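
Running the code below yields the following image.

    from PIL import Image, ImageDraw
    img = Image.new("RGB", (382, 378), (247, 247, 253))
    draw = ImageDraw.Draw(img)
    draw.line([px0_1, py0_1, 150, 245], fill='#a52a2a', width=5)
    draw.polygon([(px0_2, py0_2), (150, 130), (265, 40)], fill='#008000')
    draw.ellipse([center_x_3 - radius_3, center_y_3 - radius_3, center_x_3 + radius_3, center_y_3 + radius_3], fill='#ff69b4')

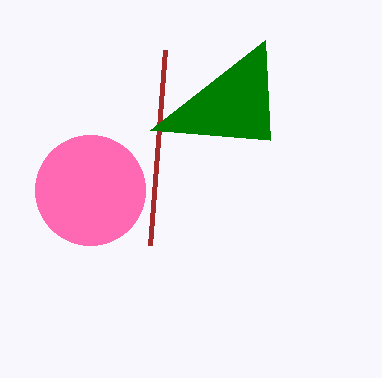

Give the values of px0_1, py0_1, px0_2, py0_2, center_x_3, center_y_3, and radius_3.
px0_1 = 165; py0_1 = 50; px0_2 = 270; py0_2 = 140; center_x_3 = 90; center_y_3 = 190; radius_3 = 55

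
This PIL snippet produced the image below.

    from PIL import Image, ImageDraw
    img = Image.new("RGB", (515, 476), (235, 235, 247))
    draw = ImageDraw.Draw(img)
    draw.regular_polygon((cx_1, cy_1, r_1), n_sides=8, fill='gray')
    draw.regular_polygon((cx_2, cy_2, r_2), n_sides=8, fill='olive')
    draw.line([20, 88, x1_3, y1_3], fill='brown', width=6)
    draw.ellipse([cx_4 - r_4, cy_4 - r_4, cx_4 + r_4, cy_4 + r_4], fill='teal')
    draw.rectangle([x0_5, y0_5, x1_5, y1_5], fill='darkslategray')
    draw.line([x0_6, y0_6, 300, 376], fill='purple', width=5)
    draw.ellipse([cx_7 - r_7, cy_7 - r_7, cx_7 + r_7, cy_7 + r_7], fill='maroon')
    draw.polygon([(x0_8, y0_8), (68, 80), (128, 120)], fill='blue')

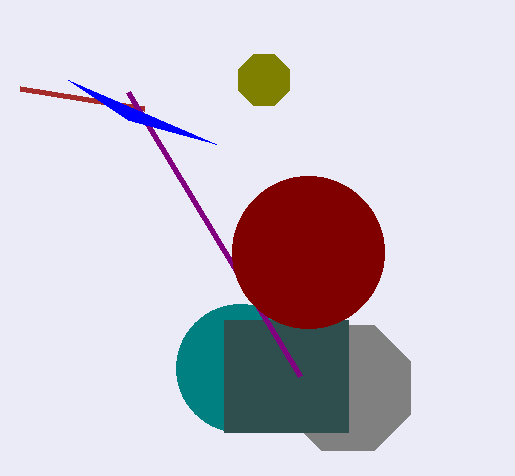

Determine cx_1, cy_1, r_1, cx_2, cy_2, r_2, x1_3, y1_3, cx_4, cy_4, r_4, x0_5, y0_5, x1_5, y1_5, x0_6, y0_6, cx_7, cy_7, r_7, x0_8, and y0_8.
cx_1 = 348
cy_1 = 388
r_1 = 68
cx_2 = 264
cy_2 = 80
r_2 = 28
x1_3 = 144
y1_3 = 108
cx_4 = 240
cy_4 = 368
r_4 = 64
x0_5 = 224
y0_5 = 320
x1_5 = 348
y1_5 = 432
x0_6 = 128
y0_6 = 92
cx_7 = 308
cy_7 = 252
r_7 = 76
x0_8 = 216
y0_8 = 144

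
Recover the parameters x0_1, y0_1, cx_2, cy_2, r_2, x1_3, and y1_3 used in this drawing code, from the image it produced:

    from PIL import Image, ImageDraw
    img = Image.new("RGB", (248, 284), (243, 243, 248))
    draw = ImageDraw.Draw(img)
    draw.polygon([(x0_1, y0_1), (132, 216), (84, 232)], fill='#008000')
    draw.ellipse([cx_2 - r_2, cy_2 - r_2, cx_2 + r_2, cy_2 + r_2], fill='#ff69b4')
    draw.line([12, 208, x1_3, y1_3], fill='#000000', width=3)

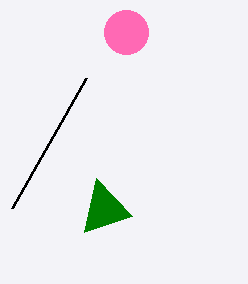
x0_1 = 96, y0_1 = 178, cx_2 = 126, cy_2 = 32, r_2 = 22, x1_3 = 86, y1_3 = 78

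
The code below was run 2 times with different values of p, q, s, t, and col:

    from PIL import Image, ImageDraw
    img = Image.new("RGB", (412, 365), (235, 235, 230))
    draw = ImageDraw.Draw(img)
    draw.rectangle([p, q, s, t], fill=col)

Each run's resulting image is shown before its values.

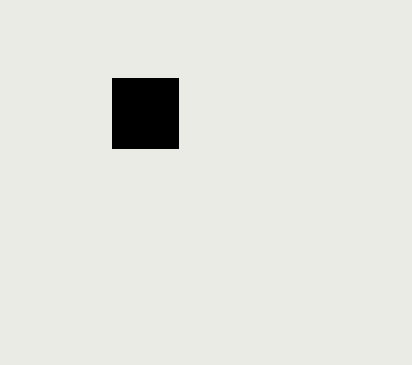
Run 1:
p = 112
q = 78
s = 178
t = 148
col = 'black'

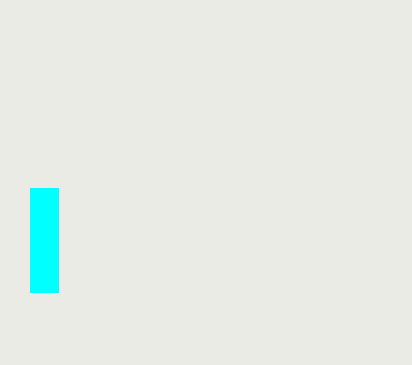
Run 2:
p = 30, q = 188, s = 58, t = 292, col = 'cyan'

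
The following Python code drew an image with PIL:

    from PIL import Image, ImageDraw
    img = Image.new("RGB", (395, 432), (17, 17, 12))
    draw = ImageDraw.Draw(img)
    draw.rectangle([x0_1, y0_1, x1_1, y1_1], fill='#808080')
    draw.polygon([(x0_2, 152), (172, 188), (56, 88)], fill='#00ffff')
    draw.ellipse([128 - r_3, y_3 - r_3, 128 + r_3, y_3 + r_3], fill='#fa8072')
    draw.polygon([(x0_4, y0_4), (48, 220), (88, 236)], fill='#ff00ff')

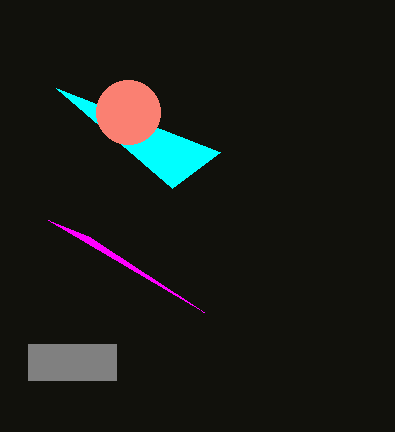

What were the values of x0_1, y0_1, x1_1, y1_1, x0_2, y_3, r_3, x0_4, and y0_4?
x0_1 = 28; y0_1 = 344; x1_1 = 116; y1_1 = 380; x0_2 = 220; y_3 = 112; r_3 = 32; x0_4 = 204; y0_4 = 312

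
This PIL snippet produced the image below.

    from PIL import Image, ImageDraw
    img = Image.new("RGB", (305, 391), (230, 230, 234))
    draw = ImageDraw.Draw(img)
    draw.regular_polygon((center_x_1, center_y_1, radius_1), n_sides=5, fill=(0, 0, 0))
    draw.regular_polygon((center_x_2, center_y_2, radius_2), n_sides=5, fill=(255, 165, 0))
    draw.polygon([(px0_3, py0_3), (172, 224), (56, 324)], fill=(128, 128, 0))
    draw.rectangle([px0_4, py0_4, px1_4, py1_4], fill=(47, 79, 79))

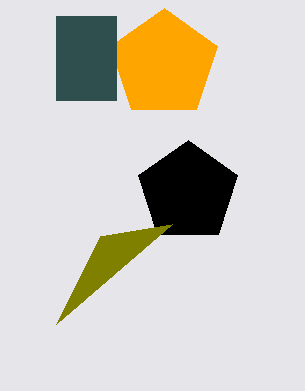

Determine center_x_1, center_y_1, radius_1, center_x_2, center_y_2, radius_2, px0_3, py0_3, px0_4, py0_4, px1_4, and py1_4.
center_x_1 = 188, center_y_1 = 192, radius_1 = 52, center_x_2 = 164, center_y_2 = 64, radius_2 = 56, px0_3 = 100, py0_3 = 236, px0_4 = 56, py0_4 = 16, px1_4 = 116, py1_4 = 100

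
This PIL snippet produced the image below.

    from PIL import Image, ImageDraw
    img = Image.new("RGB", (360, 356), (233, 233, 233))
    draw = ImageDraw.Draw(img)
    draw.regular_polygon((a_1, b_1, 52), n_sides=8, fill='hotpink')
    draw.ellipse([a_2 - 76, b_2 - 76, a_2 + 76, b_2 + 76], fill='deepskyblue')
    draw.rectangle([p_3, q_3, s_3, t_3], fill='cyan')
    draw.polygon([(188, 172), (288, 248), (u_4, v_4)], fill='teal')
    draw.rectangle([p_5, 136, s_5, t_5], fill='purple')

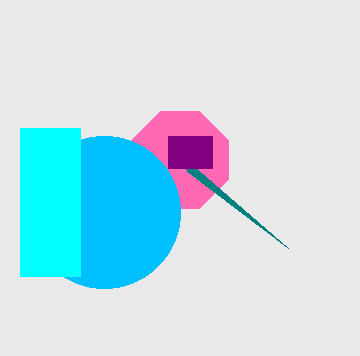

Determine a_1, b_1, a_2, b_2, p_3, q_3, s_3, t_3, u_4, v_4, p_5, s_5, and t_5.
a_1 = 180; b_1 = 160; a_2 = 104; b_2 = 212; p_3 = 20; q_3 = 128; s_3 = 80; t_3 = 276; u_4 = 168; v_4 = 144; p_5 = 168; s_5 = 212; t_5 = 168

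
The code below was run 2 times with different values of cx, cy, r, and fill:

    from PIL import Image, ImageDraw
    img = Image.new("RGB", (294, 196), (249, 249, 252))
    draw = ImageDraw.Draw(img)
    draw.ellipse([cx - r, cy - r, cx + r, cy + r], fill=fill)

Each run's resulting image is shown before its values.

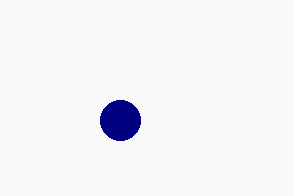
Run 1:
cx = 120, cy = 120, r = 20, fill = 'navy'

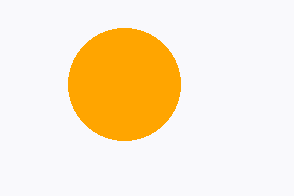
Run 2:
cx = 124, cy = 84, r = 56, fill = 'orange'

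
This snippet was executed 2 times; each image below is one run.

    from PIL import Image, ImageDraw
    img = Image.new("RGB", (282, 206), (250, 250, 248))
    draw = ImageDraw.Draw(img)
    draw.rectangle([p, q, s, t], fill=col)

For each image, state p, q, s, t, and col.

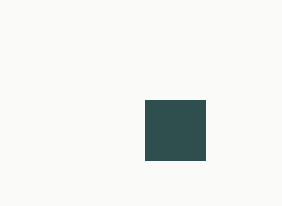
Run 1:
p = 145
q = 100
s = 205
t = 160
col = 'darkslategray'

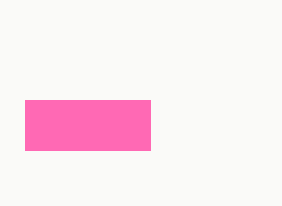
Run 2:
p = 25
q = 100
s = 150
t = 150
col = 'hotpink'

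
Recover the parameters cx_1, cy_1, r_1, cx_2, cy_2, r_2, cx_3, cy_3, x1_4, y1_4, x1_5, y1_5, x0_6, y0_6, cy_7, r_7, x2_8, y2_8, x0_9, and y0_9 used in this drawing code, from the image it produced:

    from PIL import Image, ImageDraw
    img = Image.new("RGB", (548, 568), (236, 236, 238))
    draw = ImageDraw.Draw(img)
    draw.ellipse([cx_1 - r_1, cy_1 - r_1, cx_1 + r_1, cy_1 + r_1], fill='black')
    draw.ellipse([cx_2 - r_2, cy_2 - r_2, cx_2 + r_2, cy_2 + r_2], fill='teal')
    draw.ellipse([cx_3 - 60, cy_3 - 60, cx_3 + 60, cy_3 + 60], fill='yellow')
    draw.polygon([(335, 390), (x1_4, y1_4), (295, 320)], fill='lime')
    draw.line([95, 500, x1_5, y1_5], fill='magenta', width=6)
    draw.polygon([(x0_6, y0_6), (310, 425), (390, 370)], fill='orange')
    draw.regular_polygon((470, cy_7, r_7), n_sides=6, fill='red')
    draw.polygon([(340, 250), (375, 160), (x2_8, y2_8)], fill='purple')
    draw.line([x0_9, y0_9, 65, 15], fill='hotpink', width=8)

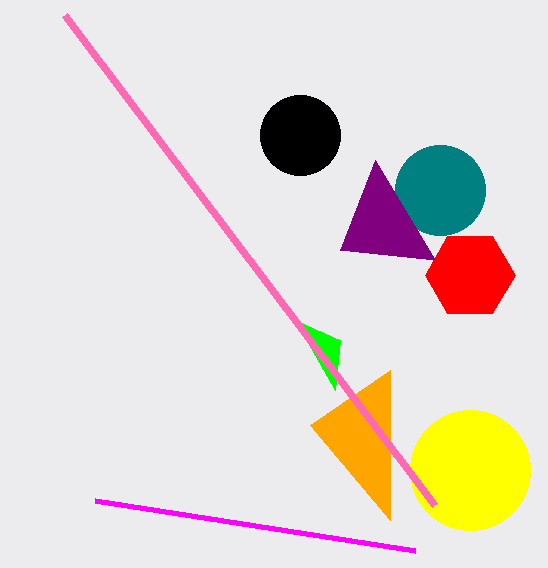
cx_1 = 300, cy_1 = 135, r_1 = 40, cx_2 = 440, cy_2 = 190, r_2 = 45, cx_3 = 470, cy_3 = 470, x1_4 = 340, y1_4 = 340, x1_5 = 415, y1_5 = 550, x0_6 = 390, y0_6 = 520, cy_7 = 275, r_7 = 45, x2_8 = 435, y2_8 = 260, x0_9 = 435, y0_9 = 505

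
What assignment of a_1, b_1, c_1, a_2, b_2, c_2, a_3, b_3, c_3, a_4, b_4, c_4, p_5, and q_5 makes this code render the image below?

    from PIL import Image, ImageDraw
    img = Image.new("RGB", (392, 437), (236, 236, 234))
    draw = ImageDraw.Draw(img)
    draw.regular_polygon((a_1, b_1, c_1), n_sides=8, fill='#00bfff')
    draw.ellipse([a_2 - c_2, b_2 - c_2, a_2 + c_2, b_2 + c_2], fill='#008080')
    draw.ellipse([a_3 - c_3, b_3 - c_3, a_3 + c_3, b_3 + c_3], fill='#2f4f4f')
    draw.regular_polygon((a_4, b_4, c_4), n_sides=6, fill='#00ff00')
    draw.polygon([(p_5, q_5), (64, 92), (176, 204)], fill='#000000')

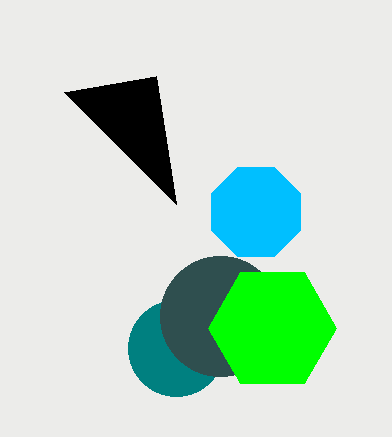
a_1 = 256
b_1 = 212
c_1 = 48
a_2 = 176
b_2 = 348
c_2 = 48
a_3 = 220
b_3 = 316
c_3 = 60
a_4 = 272
b_4 = 328
c_4 = 64
p_5 = 156
q_5 = 76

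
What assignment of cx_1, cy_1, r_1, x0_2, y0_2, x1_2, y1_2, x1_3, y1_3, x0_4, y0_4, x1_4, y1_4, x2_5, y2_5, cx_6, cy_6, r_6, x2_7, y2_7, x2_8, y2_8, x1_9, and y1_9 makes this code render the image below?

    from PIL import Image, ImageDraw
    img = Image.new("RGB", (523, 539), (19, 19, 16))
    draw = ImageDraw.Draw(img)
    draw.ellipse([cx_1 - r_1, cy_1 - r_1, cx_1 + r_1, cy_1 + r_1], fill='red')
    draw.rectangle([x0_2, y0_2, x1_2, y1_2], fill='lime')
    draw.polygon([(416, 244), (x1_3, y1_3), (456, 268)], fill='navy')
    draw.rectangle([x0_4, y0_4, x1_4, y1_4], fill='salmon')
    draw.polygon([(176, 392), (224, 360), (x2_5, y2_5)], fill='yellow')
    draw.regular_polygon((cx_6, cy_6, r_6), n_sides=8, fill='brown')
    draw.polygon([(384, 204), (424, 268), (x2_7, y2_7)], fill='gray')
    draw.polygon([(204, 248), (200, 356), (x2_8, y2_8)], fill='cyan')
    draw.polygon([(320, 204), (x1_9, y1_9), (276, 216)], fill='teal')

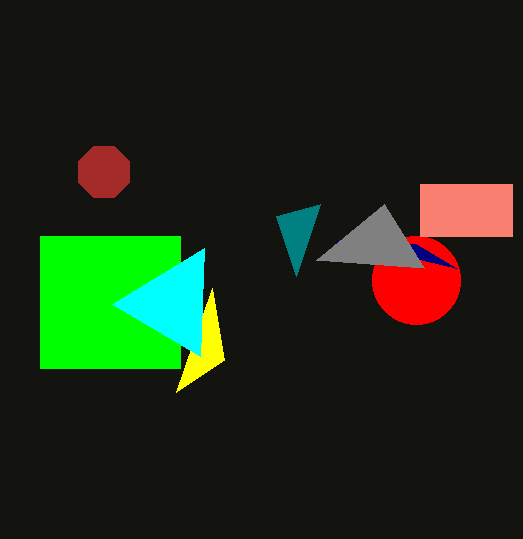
cx_1 = 416
cy_1 = 280
r_1 = 44
x0_2 = 40
y0_2 = 236
x1_2 = 180
y1_2 = 368
x1_3 = 336
y1_3 = 240
x0_4 = 420
y0_4 = 184
x1_4 = 512
y1_4 = 236
x2_5 = 212
y2_5 = 288
cx_6 = 104
cy_6 = 172
r_6 = 28
x2_7 = 316
y2_7 = 260
x2_8 = 112
y2_8 = 304
x1_9 = 296
y1_9 = 276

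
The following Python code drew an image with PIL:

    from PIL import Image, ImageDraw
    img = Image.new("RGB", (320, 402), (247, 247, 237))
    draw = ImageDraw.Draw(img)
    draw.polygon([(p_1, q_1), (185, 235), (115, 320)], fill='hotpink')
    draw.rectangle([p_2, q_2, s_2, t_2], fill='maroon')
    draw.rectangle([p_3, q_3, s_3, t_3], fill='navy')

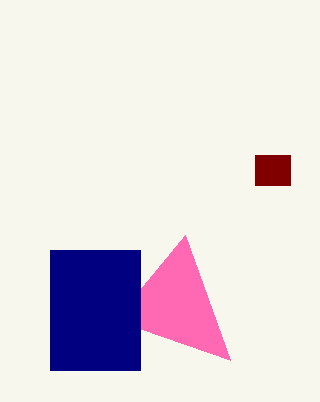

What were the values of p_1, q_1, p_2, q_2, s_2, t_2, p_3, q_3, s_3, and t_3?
p_1 = 230; q_1 = 360; p_2 = 255; q_2 = 155; s_2 = 290; t_2 = 185; p_3 = 50; q_3 = 250; s_3 = 140; t_3 = 370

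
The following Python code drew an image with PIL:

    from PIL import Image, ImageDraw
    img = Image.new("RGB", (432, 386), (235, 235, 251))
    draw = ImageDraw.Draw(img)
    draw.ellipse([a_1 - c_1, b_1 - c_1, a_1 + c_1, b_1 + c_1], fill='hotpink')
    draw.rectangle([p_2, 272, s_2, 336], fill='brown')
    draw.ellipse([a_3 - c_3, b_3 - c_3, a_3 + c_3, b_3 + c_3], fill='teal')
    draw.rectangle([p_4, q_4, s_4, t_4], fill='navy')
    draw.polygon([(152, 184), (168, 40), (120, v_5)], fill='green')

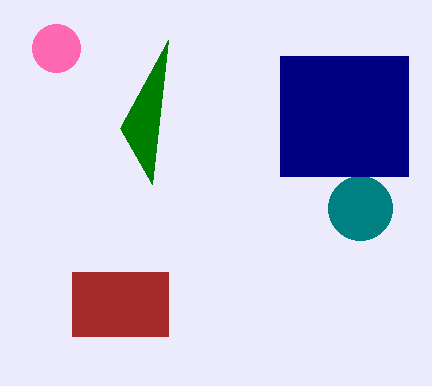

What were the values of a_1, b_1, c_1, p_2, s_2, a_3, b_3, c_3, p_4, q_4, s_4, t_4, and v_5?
a_1 = 56, b_1 = 48, c_1 = 24, p_2 = 72, s_2 = 168, a_3 = 360, b_3 = 208, c_3 = 32, p_4 = 280, q_4 = 56, s_4 = 408, t_4 = 176, v_5 = 128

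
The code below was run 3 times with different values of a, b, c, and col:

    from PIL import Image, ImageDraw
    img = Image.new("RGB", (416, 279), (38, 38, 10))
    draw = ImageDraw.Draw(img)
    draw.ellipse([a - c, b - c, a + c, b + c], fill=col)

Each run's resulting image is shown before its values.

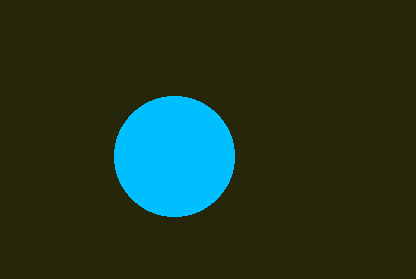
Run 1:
a = 174, b = 156, c = 60, col = 'deepskyblue'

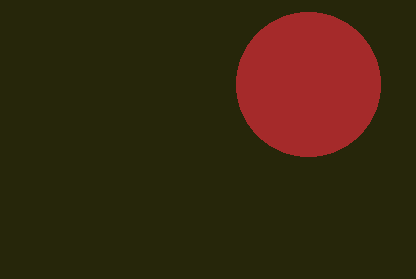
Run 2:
a = 308; b = 84; c = 72; col = 'brown'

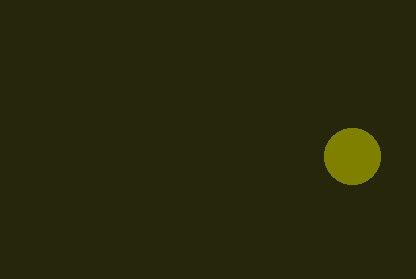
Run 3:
a = 352, b = 156, c = 28, col = 'olive'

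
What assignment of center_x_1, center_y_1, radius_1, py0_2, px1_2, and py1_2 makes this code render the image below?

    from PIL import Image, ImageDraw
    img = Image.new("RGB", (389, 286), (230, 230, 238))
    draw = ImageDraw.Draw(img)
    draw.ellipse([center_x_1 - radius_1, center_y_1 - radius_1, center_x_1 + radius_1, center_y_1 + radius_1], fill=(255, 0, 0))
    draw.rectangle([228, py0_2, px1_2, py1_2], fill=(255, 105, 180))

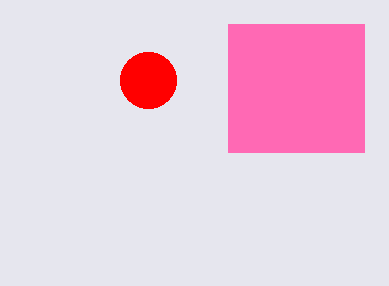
center_x_1 = 148
center_y_1 = 80
radius_1 = 28
py0_2 = 24
px1_2 = 364
py1_2 = 152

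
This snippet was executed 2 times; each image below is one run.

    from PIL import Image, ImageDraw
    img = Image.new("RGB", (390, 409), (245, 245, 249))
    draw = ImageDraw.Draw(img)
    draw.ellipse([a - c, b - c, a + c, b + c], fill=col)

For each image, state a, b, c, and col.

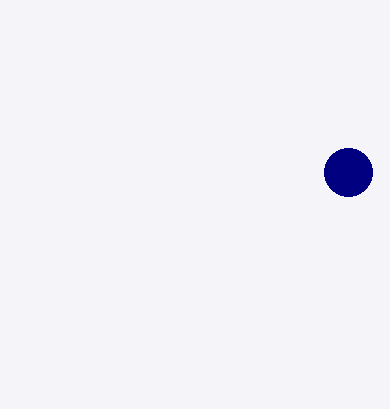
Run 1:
a = 348, b = 172, c = 24, col = 'navy'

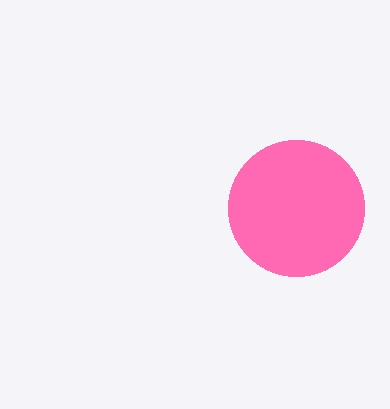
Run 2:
a = 296; b = 208; c = 68; col = 'hotpink'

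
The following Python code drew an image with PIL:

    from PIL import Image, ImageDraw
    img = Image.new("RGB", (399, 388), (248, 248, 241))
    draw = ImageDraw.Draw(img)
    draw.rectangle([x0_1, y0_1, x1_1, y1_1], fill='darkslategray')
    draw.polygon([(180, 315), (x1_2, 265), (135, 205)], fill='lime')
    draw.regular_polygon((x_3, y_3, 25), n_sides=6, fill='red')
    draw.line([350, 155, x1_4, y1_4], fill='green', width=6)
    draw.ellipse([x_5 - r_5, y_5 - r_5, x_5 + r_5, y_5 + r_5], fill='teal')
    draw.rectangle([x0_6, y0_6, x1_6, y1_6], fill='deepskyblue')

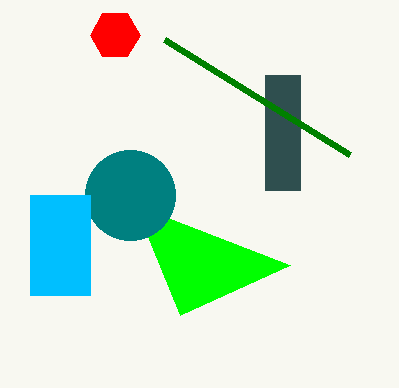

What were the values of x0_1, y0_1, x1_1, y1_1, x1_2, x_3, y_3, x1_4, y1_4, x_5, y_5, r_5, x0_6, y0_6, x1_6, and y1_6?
x0_1 = 265; y0_1 = 75; x1_1 = 300; y1_1 = 190; x1_2 = 290; x_3 = 115; y_3 = 35; x1_4 = 165; y1_4 = 40; x_5 = 130; y_5 = 195; r_5 = 45; x0_6 = 30; y0_6 = 195; x1_6 = 90; y1_6 = 295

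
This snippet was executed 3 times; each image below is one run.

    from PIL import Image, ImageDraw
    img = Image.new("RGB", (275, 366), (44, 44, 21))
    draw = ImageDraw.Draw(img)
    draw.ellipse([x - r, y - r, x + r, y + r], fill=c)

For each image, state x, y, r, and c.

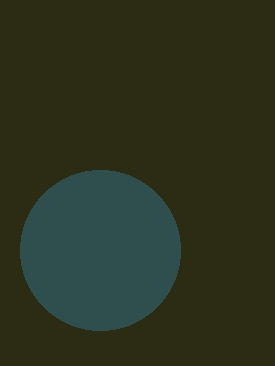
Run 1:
x = 100, y = 250, r = 80, c = 'darkslategray'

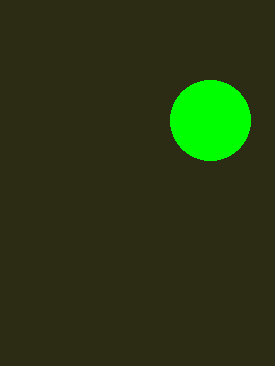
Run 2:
x = 210; y = 120; r = 40; c = 'lime'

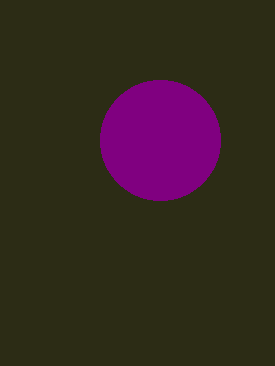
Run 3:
x = 160, y = 140, r = 60, c = 'purple'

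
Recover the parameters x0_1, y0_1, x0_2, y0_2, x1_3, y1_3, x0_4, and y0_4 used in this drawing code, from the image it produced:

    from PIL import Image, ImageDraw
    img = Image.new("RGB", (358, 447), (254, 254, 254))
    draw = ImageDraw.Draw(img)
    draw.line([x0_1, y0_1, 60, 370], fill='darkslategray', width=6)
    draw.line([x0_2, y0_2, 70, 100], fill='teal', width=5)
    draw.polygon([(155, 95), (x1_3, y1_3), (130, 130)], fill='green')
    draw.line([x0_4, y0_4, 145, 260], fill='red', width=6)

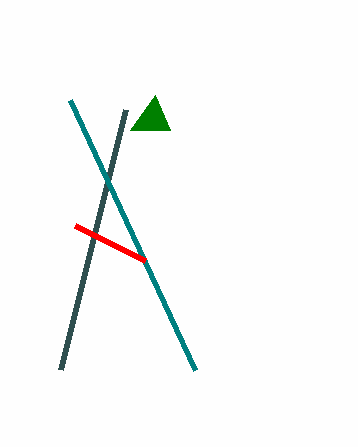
x0_1 = 125
y0_1 = 110
x0_2 = 195
y0_2 = 370
x1_3 = 170
y1_3 = 130
x0_4 = 75
y0_4 = 225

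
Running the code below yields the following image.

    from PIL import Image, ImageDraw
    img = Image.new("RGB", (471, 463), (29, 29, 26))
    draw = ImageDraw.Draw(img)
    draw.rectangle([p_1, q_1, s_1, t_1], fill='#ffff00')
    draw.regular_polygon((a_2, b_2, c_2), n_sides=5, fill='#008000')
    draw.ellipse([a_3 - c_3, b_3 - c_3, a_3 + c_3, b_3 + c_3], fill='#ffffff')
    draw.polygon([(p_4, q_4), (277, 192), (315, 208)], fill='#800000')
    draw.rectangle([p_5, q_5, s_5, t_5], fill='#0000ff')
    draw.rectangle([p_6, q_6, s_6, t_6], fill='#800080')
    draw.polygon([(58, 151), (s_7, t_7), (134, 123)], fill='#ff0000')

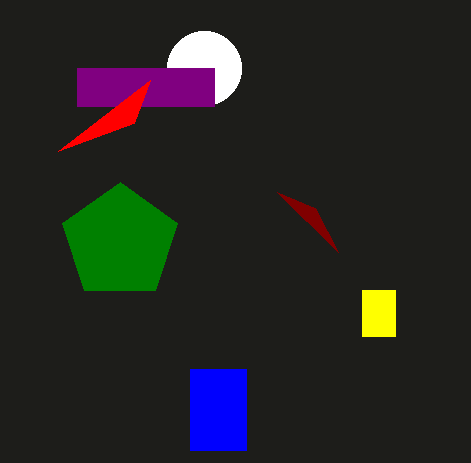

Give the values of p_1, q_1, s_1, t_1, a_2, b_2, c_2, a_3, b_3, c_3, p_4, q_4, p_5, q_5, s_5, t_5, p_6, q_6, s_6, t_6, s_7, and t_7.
p_1 = 362
q_1 = 290
s_1 = 395
t_1 = 336
a_2 = 120
b_2 = 242
c_2 = 60
a_3 = 204
b_3 = 68
c_3 = 37
p_4 = 338
q_4 = 252
p_5 = 190
q_5 = 369
s_5 = 246
t_5 = 450
p_6 = 77
q_6 = 68
s_6 = 214
t_6 = 106
s_7 = 150
t_7 = 80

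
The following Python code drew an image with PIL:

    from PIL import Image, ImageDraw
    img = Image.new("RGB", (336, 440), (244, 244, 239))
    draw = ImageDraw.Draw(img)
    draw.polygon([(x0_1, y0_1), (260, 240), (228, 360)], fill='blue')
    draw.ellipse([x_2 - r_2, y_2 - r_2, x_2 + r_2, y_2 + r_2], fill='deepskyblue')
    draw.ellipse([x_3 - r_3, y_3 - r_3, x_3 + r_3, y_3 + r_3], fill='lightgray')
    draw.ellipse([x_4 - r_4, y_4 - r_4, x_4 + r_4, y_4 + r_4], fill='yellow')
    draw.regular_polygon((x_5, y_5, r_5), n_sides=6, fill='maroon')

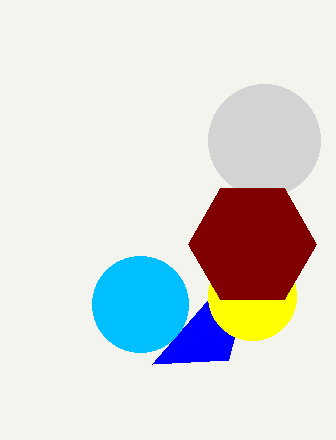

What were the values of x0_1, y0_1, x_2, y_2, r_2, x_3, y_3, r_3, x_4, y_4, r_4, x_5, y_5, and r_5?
x0_1 = 152; y0_1 = 364; x_2 = 140; y_2 = 304; r_2 = 48; x_3 = 264; y_3 = 140; r_3 = 56; x_4 = 252; y_4 = 296; r_4 = 44; x_5 = 252; y_5 = 244; r_5 = 64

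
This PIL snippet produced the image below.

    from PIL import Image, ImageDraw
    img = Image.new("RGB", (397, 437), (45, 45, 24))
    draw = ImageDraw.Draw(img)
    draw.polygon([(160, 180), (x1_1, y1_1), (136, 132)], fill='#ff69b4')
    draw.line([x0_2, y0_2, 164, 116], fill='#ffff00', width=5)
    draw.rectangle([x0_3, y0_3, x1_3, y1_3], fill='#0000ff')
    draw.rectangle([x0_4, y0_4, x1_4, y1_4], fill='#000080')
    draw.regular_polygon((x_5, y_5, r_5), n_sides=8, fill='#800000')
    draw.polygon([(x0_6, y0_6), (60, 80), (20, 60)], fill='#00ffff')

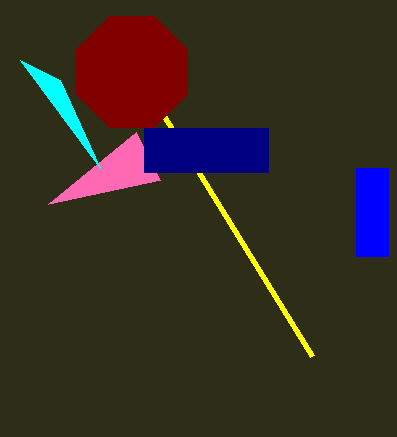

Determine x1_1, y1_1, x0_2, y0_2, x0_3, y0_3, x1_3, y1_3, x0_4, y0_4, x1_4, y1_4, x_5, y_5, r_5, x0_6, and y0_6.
x1_1 = 48, y1_1 = 204, x0_2 = 312, y0_2 = 356, x0_3 = 356, y0_3 = 168, x1_3 = 388, y1_3 = 256, x0_4 = 144, y0_4 = 128, x1_4 = 268, y1_4 = 172, x_5 = 132, y_5 = 72, r_5 = 60, x0_6 = 100, y0_6 = 168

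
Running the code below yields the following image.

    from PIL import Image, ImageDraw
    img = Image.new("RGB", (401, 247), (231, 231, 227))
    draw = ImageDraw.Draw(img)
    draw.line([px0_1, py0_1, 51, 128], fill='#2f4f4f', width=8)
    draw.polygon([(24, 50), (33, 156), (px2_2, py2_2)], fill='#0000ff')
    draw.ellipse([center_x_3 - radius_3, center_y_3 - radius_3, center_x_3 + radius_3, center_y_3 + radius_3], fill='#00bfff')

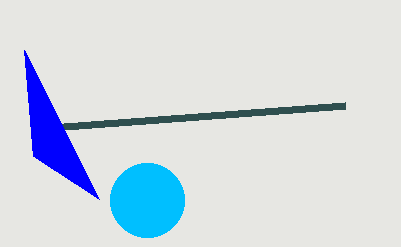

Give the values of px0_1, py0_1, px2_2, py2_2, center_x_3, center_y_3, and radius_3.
px0_1 = 345; py0_1 = 106; px2_2 = 99; py2_2 = 199; center_x_3 = 147; center_y_3 = 200; radius_3 = 37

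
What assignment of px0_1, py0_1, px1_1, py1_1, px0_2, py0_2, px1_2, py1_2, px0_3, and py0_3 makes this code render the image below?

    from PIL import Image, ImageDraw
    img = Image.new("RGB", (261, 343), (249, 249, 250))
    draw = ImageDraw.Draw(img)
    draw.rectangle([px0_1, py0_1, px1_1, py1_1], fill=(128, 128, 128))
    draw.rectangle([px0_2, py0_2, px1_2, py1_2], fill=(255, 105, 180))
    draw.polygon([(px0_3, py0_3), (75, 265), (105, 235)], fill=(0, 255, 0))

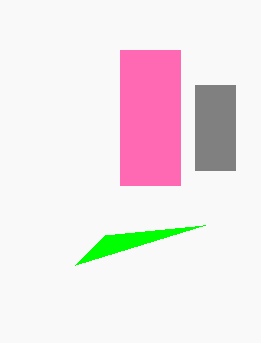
px0_1 = 195
py0_1 = 85
px1_1 = 235
py1_1 = 170
px0_2 = 120
py0_2 = 50
px1_2 = 180
py1_2 = 185
px0_3 = 205
py0_3 = 225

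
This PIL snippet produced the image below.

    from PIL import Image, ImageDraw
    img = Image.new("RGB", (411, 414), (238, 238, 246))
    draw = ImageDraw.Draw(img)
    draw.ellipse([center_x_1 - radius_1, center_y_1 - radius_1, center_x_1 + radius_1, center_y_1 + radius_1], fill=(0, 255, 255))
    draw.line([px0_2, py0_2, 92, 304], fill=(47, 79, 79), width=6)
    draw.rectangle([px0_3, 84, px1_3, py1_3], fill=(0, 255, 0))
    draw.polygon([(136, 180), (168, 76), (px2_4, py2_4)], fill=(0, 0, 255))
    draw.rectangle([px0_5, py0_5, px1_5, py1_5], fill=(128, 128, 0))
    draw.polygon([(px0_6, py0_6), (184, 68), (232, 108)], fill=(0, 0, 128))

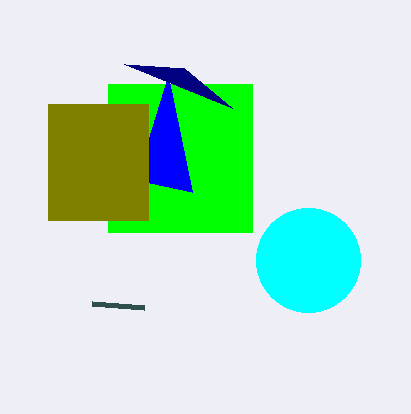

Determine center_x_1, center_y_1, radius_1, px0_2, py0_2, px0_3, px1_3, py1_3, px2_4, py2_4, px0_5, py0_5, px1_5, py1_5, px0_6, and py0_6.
center_x_1 = 308; center_y_1 = 260; radius_1 = 52; px0_2 = 144; py0_2 = 308; px0_3 = 108; px1_3 = 252; py1_3 = 232; px2_4 = 192; py2_4 = 192; px0_5 = 48; py0_5 = 104; px1_5 = 148; py1_5 = 220; px0_6 = 124; py0_6 = 64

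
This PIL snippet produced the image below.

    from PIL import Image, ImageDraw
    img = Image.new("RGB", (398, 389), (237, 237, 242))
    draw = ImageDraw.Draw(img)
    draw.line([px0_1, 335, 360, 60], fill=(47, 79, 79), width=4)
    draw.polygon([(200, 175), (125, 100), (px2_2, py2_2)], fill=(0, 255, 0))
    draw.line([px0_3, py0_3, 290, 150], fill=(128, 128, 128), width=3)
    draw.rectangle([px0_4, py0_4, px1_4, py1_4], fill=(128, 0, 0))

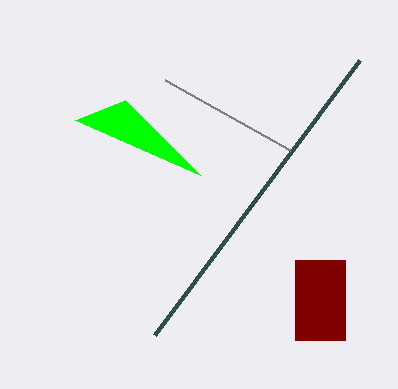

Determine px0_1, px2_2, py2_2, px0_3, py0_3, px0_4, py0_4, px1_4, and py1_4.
px0_1 = 155; px2_2 = 75; py2_2 = 120; px0_3 = 165; py0_3 = 80; px0_4 = 295; py0_4 = 260; px1_4 = 345; py1_4 = 340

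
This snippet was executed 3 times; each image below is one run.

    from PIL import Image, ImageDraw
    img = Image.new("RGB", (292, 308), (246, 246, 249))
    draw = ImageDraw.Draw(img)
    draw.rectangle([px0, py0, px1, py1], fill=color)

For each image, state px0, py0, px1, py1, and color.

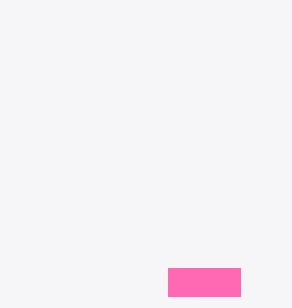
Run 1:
px0 = 168; py0 = 268; px1 = 240; py1 = 296; color = 'hotpink'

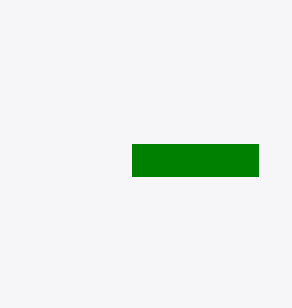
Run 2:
px0 = 132; py0 = 144; px1 = 258; py1 = 176; color = 'green'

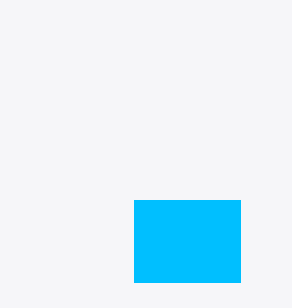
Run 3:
px0 = 134
py0 = 200
px1 = 240
py1 = 282
color = 'deepskyblue'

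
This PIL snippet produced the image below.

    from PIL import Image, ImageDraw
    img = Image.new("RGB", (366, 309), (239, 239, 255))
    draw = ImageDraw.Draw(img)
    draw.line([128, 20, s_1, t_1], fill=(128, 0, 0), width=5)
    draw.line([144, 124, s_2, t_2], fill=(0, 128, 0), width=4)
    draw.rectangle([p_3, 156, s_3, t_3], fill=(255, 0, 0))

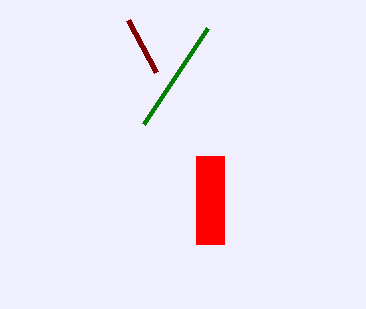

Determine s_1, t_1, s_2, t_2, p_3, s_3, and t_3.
s_1 = 156, t_1 = 72, s_2 = 208, t_2 = 28, p_3 = 196, s_3 = 224, t_3 = 244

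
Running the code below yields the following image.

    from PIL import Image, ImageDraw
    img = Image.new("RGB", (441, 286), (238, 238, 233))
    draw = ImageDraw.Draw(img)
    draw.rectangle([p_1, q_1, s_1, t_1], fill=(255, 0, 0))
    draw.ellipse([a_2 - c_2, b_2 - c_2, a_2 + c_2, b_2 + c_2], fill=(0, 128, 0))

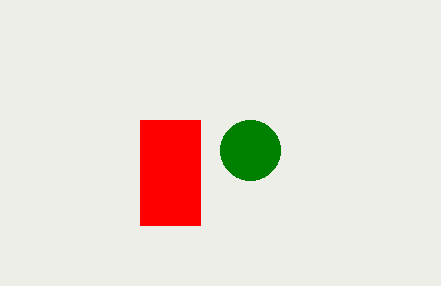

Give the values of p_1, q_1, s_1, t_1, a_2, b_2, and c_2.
p_1 = 140
q_1 = 120
s_1 = 200
t_1 = 225
a_2 = 250
b_2 = 150
c_2 = 30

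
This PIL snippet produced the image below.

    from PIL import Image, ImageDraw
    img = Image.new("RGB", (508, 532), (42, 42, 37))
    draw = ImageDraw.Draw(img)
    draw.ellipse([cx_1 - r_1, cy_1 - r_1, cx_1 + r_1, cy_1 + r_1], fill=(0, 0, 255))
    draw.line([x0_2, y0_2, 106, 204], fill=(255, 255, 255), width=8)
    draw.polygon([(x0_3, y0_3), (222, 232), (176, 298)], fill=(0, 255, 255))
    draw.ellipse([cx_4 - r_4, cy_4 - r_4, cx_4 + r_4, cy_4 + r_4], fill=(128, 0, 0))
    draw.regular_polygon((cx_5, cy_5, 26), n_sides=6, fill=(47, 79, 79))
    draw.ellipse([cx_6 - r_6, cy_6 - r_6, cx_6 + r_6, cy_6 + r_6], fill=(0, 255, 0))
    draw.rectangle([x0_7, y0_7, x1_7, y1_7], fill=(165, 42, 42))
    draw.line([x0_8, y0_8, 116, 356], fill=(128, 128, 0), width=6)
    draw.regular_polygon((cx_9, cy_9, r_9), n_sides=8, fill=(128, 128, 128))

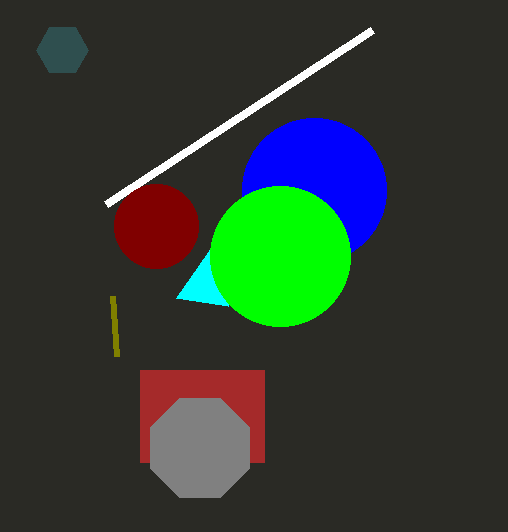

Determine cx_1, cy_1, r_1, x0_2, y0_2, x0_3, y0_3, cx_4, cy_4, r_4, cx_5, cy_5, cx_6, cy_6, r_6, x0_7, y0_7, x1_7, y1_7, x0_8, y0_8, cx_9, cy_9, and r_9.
cx_1 = 314, cy_1 = 190, r_1 = 72, x0_2 = 372, y0_2 = 30, x0_3 = 228, y0_3 = 306, cx_4 = 156, cy_4 = 226, r_4 = 42, cx_5 = 62, cy_5 = 50, cx_6 = 280, cy_6 = 256, r_6 = 70, x0_7 = 140, y0_7 = 370, x1_7 = 264, y1_7 = 462, x0_8 = 112, y0_8 = 296, cx_9 = 200, cy_9 = 448, r_9 = 54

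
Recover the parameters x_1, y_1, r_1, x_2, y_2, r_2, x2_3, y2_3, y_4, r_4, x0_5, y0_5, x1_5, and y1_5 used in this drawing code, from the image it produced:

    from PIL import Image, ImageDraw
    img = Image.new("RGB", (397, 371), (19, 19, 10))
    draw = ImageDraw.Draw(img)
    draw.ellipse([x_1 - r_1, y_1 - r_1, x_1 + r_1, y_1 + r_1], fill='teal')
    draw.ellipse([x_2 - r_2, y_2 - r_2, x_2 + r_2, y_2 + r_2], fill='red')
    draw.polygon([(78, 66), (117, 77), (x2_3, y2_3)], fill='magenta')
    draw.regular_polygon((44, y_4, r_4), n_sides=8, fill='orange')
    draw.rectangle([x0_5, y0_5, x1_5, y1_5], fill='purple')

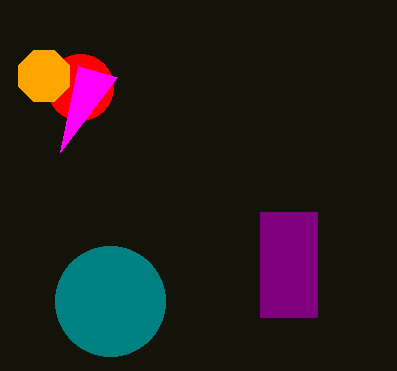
x_1 = 110; y_1 = 301; r_1 = 55; x_2 = 80; y_2 = 87; r_2 = 33; x2_3 = 60; y2_3 = 152; y_4 = 76; r_4 = 28; x0_5 = 260; y0_5 = 212; x1_5 = 317; y1_5 = 317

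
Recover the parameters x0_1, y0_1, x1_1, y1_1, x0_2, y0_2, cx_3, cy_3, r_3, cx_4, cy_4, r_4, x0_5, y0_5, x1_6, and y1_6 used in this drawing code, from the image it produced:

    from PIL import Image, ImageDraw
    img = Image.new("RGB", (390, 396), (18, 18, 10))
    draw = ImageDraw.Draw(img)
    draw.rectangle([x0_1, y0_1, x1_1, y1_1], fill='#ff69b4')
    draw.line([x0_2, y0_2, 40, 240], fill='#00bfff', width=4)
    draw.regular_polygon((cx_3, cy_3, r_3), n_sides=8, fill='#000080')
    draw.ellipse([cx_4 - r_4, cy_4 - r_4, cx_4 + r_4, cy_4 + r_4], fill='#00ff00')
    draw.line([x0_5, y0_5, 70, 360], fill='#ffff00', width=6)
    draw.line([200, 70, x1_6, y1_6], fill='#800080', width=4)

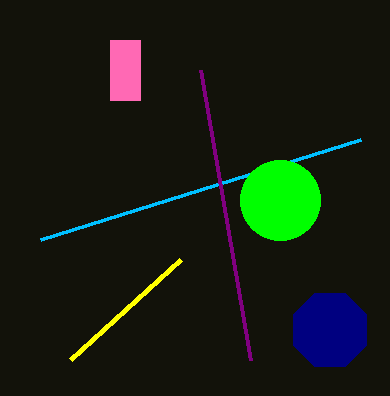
x0_1 = 110
y0_1 = 40
x1_1 = 140
y1_1 = 100
x0_2 = 360
y0_2 = 140
cx_3 = 330
cy_3 = 330
r_3 = 40
cx_4 = 280
cy_4 = 200
r_4 = 40
x0_5 = 180
y0_5 = 260
x1_6 = 250
y1_6 = 360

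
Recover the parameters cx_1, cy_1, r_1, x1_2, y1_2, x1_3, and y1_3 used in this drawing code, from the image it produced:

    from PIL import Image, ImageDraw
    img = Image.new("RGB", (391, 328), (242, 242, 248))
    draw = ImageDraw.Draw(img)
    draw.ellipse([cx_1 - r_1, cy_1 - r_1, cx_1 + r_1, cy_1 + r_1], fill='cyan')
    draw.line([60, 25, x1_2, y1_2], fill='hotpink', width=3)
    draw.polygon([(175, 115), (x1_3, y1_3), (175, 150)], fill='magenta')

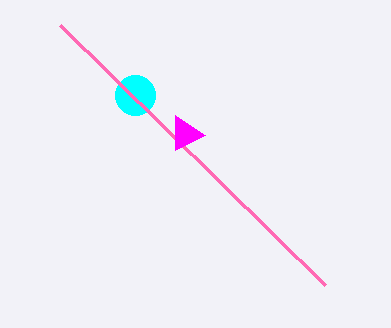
cx_1 = 135, cy_1 = 95, r_1 = 20, x1_2 = 325, y1_2 = 285, x1_3 = 205, y1_3 = 135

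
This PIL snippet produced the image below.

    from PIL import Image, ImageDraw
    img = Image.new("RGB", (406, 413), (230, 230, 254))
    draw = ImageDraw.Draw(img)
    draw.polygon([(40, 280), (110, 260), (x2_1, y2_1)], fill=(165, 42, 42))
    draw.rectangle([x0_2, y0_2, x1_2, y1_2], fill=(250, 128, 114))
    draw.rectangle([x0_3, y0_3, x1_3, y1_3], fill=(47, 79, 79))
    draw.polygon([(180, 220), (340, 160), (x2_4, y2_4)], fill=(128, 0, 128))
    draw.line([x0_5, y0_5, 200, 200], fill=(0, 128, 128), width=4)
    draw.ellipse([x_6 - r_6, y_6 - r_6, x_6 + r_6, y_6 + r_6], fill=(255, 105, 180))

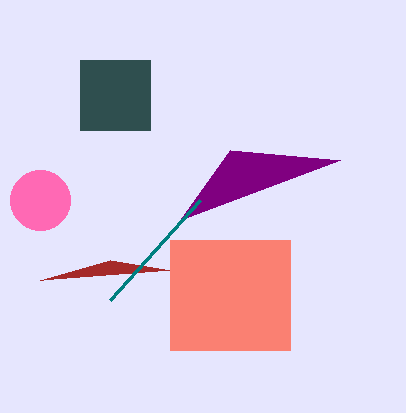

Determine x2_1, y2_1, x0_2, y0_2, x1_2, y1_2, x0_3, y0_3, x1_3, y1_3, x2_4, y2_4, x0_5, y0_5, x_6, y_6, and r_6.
x2_1 = 170, y2_1 = 270, x0_2 = 170, y0_2 = 240, x1_2 = 290, y1_2 = 350, x0_3 = 80, y0_3 = 60, x1_3 = 150, y1_3 = 130, x2_4 = 230, y2_4 = 150, x0_5 = 110, y0_5 = 300, x_6 = 40, y_6 = 200, r_6 = 30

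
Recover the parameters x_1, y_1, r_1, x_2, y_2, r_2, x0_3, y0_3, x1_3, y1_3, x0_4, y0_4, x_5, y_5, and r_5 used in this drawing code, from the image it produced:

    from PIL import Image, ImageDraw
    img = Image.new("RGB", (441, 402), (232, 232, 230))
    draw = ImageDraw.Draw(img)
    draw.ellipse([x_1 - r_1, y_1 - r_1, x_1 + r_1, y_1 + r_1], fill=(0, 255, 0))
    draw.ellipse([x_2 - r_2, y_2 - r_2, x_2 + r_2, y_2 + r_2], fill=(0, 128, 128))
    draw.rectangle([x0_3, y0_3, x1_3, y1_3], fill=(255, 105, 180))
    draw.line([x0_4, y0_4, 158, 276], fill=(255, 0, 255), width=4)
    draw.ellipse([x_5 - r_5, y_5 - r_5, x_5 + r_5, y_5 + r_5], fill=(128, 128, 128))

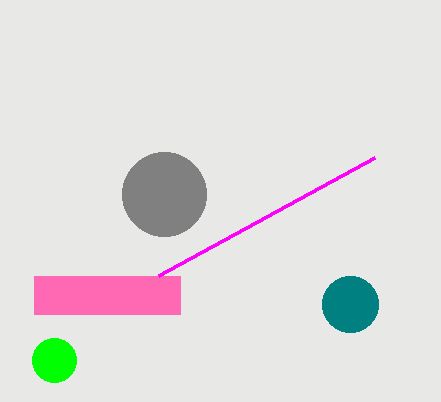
x_1 = 54; y_1 = 360; r_1 = 22; x_2 = 350; y_2 = 304; r_2 = 28; x0_3 = 34; y0_3 = 276; x1_3 = 180; y1_3 = 314; x0_4 = 374; y0_4 = 158; x_5 = 164; y_5 = 194; r_5 = 42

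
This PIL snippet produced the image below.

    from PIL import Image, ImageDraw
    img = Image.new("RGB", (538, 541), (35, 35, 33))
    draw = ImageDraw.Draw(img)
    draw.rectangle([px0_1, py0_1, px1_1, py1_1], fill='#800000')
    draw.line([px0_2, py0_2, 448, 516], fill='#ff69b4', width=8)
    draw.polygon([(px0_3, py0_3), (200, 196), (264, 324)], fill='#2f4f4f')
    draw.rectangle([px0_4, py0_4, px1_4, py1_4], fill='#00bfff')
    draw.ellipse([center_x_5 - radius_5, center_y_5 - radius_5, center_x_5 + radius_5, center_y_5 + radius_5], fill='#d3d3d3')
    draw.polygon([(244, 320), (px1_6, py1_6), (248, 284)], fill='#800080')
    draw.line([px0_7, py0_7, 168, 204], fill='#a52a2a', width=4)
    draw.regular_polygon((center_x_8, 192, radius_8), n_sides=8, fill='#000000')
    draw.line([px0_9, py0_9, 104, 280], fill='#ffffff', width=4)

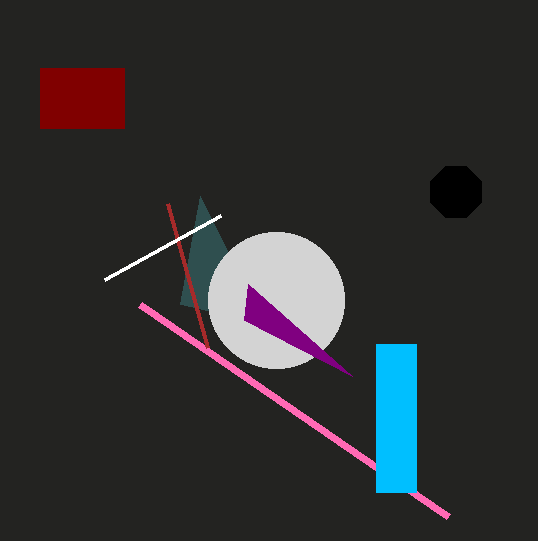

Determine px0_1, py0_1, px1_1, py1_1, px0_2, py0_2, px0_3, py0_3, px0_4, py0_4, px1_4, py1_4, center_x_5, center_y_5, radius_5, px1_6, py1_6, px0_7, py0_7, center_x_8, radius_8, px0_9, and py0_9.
px0_1 = 40
py0_1 = 68
px1_1 = 124
py1_1 = 128
px0_2 = 140
py0_2 = 304
px0_3 = 180
py0_3 = 304
px0_4 = 376
py0_4 = 344
px1_4 = 416
py1_4 = 492
center_x_5 = 276
center_y_5 = 300
radius_5 = 68
px1_6 = 352
py1_6 = 376
px0_7 = 208
py0_7 = 348
center_x_8 = 456
radius_8 = 28
px0_9 = 220
py0_9 = 216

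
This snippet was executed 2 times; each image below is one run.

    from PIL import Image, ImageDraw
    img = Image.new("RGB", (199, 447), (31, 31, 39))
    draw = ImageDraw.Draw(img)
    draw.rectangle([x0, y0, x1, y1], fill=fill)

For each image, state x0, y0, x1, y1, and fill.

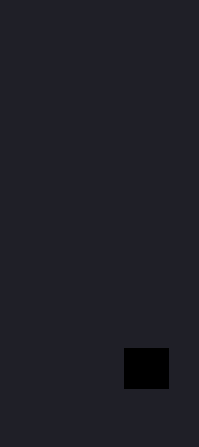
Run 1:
x0 = 124, y0 = 348, x1 = 168, y1 = 388, fill = 'black'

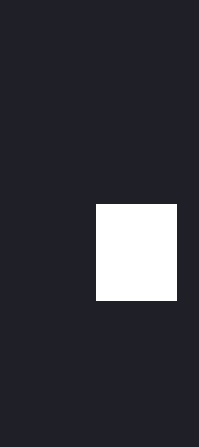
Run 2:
x0 = 96
y0 = 204
x1 = 176
y1 = 300
fill = 'white'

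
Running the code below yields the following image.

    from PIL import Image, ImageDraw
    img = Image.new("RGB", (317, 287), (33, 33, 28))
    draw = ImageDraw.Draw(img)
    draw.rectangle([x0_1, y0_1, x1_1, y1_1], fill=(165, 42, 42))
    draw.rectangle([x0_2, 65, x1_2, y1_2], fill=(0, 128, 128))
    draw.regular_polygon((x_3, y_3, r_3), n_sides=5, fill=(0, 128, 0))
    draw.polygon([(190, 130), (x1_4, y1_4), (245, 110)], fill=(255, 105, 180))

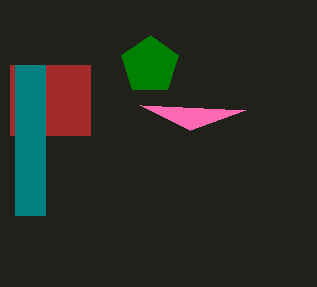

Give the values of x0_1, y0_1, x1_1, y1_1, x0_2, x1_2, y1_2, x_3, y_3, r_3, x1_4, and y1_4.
x0_1 = 10, y0_1 = 65, x1_1 = 90, y1_1 = 135, x0_2 = 15, x1_2 = 45, y1_2 = 215, x_3 = 150, y_3 = 65, r_3 = 30, x1_4 = 140, y1_4 = 105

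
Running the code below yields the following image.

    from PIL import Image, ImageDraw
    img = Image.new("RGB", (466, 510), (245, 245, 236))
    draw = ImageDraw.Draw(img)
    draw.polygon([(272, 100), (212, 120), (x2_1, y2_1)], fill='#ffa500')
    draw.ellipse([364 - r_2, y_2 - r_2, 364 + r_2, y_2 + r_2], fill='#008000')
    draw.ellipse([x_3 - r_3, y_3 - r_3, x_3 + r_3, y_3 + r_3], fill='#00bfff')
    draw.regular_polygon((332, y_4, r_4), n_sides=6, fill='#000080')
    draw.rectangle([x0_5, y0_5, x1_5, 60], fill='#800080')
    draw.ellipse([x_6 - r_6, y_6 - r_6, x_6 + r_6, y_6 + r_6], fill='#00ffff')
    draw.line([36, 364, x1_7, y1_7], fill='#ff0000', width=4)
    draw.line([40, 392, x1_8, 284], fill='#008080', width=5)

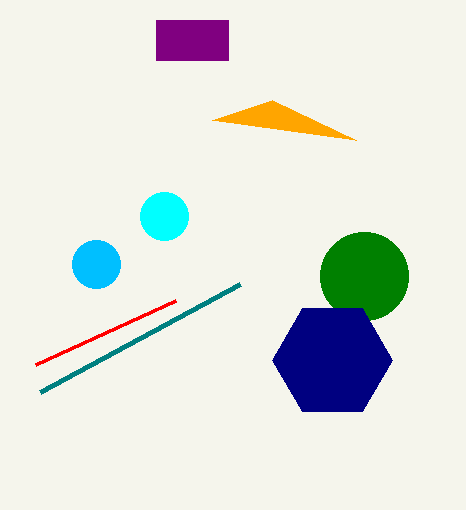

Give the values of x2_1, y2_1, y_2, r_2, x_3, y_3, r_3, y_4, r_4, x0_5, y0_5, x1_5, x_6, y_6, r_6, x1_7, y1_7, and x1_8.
x2_1 = 356, y2_1 = 140, y_2 = 276, r_2 = 44, x_3 = 96, y_3 = 264, r_3 = 24, y_4 = 360, r_4 = 60, x0_5 = 156, y0_5 = 20, x1_5 = 228, x_6 = 164, y_6 = 216, r_6 = 24, x1_7 = 176, y1_7 = 300, x1_8 = 240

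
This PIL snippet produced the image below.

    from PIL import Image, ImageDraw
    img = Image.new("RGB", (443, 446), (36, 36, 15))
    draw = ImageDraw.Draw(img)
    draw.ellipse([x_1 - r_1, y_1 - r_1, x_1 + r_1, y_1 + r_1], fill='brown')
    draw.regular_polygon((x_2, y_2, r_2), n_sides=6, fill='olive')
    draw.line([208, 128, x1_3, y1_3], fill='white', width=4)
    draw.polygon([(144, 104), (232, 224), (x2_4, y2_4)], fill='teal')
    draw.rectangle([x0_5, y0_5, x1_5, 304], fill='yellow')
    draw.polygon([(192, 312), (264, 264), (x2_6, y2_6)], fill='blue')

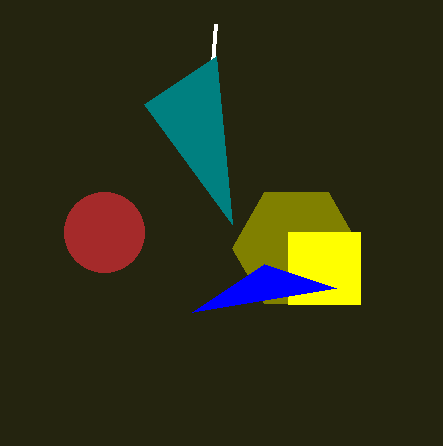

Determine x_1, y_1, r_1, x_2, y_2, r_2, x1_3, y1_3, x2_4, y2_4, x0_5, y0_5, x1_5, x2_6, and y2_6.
x_1 = 104; y_1 = 232; r_1 = 40; x_2 = 296; y_2 = 248; r_2 = 64; x1_3 = 216; y1_3 = 24; x2_4 = 216; y2_4 = 56; x0_5 = 288; y0_5 = 232; x1_5 = 360; x2_6 = 336; y2_6 = 288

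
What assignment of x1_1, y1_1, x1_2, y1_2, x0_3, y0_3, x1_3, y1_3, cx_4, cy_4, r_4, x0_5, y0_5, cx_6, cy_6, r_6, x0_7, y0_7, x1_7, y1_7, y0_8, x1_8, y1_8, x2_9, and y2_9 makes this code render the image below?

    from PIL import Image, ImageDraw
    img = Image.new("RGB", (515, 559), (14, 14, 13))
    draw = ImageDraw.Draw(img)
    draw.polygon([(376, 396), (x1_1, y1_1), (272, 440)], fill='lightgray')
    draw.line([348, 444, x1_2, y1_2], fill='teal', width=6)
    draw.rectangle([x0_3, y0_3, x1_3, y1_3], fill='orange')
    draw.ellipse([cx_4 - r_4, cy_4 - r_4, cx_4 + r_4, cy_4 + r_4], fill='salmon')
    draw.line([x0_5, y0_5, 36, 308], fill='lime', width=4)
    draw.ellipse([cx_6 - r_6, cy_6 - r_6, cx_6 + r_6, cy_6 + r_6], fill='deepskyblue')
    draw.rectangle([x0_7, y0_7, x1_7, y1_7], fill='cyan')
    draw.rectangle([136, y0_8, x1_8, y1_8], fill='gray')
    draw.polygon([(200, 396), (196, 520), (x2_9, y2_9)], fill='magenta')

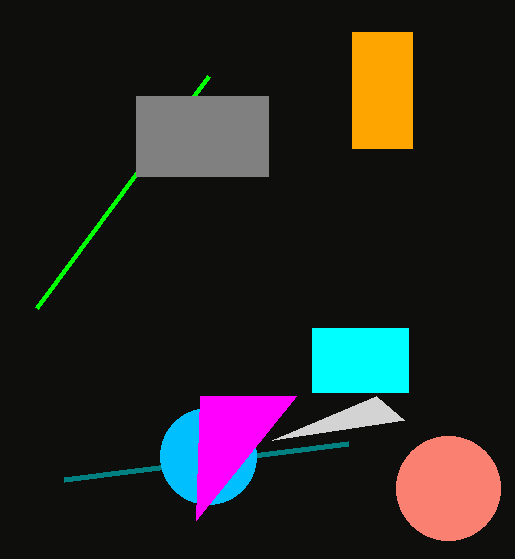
x1_1 = 404; y1_1 = 420; x1_2 = 64; y1_2 = 480; x0_3 = 352; y0_3 = 32; x1_3 = 412; y1_3 = 148; cx_4 = 448; cy_4 = 488; r_4 = 52; x0_5 = 208; y0_5 = 76; cx_6 = 208; cy_6 = 456; r_6 = 48; x0_7 = 312; y0_7 = 328; x1_7 = 408; y1_7 = 392; y0_8 = 96; x1_8 = 268; y1_8 = 176; x2_9 = 296; y2_9 = 396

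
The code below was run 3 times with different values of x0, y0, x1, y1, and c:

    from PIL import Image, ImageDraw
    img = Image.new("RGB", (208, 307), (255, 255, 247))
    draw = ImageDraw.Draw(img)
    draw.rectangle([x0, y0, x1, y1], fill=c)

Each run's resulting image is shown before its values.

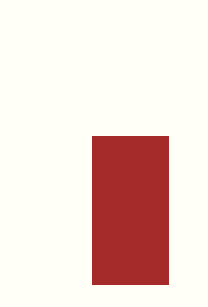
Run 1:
x0 = 92, y0 = 136, x1 = 168, y1 = 284, c = 'brown'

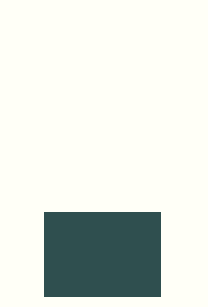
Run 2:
x0 = 44
y0 = 212
x1 = 160
y1 = 296
c = 'darkslategray'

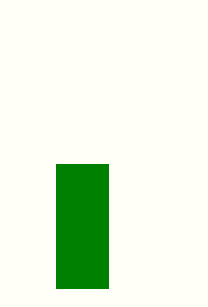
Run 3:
x0 = 56, y0 = 164, x1 = 108, y1 = 288, c = 'green'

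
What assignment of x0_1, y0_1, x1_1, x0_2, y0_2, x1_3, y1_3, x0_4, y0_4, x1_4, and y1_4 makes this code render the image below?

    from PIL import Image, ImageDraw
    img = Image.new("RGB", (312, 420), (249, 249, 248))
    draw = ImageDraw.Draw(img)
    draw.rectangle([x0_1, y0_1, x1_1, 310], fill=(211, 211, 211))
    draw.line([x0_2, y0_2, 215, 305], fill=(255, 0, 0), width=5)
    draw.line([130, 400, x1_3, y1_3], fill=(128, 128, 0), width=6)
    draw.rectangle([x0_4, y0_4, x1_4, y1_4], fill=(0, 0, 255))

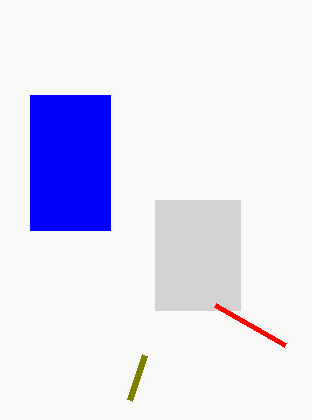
x0_1 = 155, y0_1 = 200, x1_1 = 240, x0_2 = 285, y0_2 = 345, x1_3 = 145, y1_3 = 355, x0_4 = 30, y0_4 = 95, x1_4 = 110, y1_4 = 230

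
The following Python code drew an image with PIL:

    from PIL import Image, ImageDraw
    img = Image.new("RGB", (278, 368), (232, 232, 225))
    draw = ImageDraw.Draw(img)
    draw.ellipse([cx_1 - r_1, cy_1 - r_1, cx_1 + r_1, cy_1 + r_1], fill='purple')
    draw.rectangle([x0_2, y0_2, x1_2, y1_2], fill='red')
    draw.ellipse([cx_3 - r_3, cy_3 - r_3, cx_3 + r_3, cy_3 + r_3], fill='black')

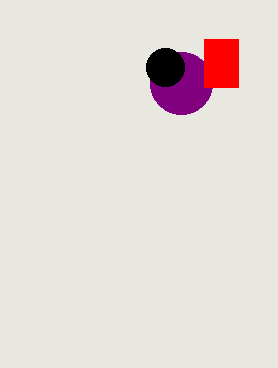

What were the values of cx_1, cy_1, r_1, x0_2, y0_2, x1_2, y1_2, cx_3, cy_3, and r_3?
cx_1 = 181, cy_1 = 83, r_1 = 31, x0_2 = 204, y0_2 = 39, x1_2 = 238, y1_2 = 87, cx_3 = 165, cy_3 = 67, r_3 = 19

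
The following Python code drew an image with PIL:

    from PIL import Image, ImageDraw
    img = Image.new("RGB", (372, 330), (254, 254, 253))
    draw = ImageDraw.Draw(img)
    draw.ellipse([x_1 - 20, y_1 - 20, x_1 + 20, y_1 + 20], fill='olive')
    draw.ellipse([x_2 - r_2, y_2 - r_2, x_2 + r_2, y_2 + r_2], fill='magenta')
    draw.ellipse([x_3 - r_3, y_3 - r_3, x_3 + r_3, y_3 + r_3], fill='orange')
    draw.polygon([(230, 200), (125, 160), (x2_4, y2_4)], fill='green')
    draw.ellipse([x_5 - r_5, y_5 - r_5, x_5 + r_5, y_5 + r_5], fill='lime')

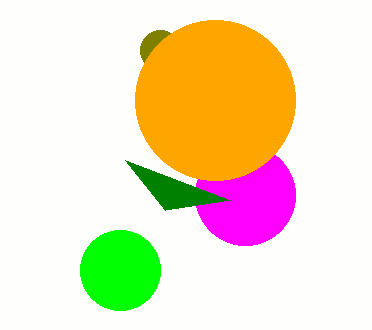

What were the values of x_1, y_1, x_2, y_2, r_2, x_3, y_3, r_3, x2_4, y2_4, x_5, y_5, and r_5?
x_1 = 160, y_1 = 50, x_2 = 245, y_2 = 195, r_2 = 50, x_3 = 215, y_3 = 100, r_3 = 80, x2_4 = 165, y2_4 = 210, x_5 = 120, y_5 = 270, r_5 = 40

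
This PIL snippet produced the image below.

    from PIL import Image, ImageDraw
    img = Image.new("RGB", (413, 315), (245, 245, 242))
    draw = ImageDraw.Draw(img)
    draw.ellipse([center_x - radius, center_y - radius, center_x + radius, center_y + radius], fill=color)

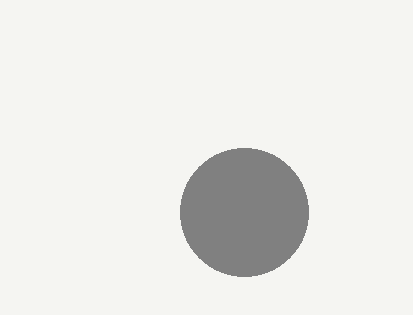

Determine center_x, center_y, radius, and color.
center_x = 244, center_y = 212, radius = 64, color = 'gray'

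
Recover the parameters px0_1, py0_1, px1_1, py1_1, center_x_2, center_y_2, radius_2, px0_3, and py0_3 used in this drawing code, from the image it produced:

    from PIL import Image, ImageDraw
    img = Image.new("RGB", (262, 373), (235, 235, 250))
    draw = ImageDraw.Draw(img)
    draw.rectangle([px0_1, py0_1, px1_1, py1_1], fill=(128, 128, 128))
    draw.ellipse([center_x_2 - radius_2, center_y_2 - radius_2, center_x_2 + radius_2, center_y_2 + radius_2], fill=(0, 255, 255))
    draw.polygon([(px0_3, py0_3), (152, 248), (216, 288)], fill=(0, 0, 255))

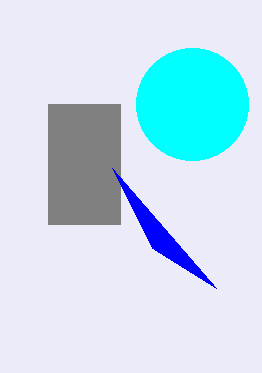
px0_1 = 48, py0_1 = 104, px1_1 = 120, py1_1 = 224, center_x_2 = 192, center_y_2 = 104, radius_2 = 56, px0_3 = 112, py0_3 = 168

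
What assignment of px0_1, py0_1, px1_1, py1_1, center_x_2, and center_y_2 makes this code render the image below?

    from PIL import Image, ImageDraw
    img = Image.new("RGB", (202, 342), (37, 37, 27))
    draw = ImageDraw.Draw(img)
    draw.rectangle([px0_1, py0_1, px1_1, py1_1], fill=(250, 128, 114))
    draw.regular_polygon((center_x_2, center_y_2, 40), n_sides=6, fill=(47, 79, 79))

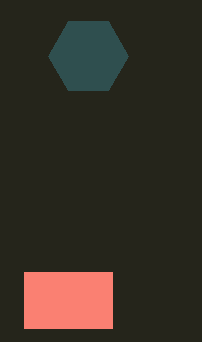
px0_1 = 24; py0_1 = 272; px1_1 = 112; py1_1 = 328; center_x_2 = 88; center_y_2 = 56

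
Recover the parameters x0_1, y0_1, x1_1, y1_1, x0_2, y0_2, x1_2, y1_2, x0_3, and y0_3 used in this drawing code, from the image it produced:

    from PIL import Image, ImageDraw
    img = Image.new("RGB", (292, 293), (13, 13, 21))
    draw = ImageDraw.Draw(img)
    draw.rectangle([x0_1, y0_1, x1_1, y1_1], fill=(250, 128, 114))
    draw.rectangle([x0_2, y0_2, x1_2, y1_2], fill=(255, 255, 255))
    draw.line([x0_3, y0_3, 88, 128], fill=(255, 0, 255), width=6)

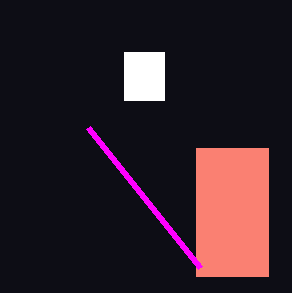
x0_1 = 196
y0_1 = 148
x1_1 = 268
y1_1 = 276
x0_2 = 124
y0_2 = 52
x1_2 = 164
y1_2 = 100
x0_3 = 200
y0_3 = 268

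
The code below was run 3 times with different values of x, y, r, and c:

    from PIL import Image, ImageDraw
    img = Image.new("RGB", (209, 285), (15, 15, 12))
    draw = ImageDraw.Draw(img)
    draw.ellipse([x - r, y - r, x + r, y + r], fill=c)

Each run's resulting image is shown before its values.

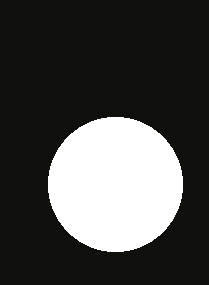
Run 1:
x = 115
y = 184
r = 67
c = 'white'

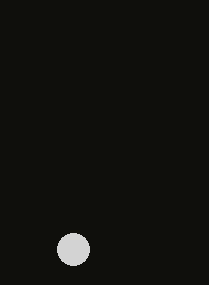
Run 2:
x = 73
y = 249
r = 16
c = 'lightgray'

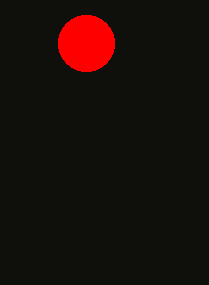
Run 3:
x = 86
y = 43
r = 28
c = 'red'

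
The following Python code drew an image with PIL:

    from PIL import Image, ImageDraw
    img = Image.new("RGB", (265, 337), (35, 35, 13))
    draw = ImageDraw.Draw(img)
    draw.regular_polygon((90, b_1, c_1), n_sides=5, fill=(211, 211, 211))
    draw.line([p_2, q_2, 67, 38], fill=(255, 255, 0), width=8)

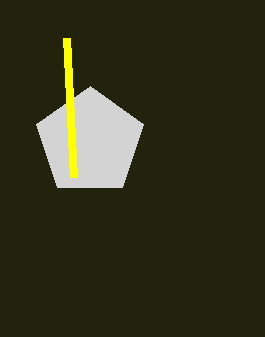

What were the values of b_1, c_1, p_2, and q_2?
b_1 = 142
c_1 = 56
p_2 = 74
q_2 = 177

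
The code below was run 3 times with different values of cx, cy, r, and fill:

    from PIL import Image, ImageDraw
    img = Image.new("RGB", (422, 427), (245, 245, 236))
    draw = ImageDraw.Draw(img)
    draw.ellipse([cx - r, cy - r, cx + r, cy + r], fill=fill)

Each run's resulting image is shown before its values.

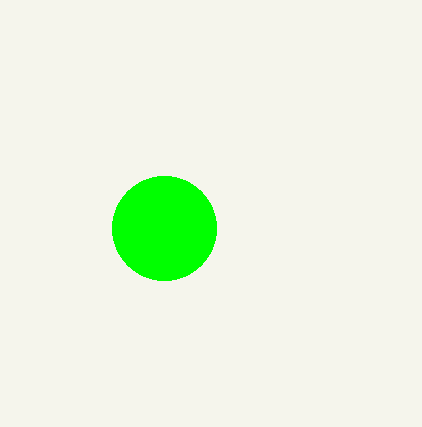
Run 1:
cx = 164
cy = 228
r = 52
fill = 'lime'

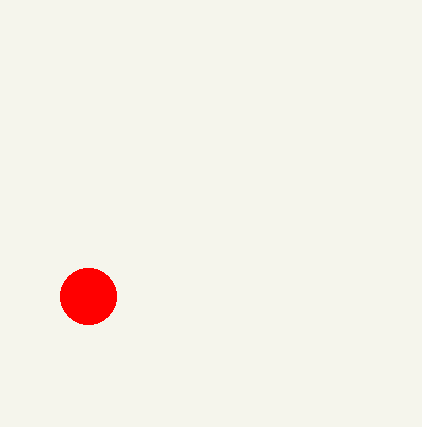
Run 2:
cx = 88; cy = 296; r = 28; fill = 'red'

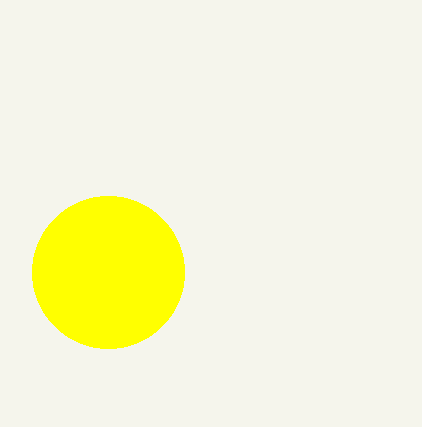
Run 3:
cx = 108; cy = 272; r = 76; fill = 'yellow'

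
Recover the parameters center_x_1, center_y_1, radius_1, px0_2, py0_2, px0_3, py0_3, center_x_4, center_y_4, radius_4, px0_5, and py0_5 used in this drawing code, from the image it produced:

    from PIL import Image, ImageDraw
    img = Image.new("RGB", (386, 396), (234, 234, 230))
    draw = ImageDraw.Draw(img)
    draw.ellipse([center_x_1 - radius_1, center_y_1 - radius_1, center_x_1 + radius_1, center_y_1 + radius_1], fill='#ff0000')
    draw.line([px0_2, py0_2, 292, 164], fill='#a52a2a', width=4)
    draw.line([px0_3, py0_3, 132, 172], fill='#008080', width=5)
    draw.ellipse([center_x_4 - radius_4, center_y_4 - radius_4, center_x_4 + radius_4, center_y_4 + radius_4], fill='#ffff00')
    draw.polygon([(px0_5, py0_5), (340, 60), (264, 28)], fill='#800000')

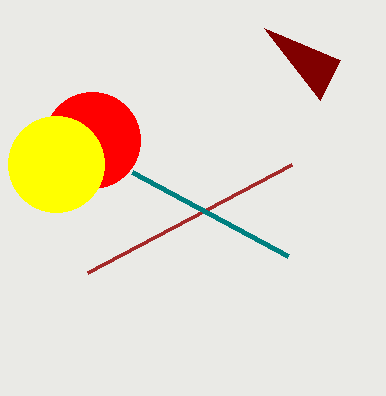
center_x_1 = 92, center_y_1 = 140, radius_1 = 48, px0_2 = 88, py0_2 = 272, px0_3 = 288, py0_3 = 256, center_x_4 = 56, center_y_4 = 164, radius_4 = 48, px0_5 = 320, py0_5 = 100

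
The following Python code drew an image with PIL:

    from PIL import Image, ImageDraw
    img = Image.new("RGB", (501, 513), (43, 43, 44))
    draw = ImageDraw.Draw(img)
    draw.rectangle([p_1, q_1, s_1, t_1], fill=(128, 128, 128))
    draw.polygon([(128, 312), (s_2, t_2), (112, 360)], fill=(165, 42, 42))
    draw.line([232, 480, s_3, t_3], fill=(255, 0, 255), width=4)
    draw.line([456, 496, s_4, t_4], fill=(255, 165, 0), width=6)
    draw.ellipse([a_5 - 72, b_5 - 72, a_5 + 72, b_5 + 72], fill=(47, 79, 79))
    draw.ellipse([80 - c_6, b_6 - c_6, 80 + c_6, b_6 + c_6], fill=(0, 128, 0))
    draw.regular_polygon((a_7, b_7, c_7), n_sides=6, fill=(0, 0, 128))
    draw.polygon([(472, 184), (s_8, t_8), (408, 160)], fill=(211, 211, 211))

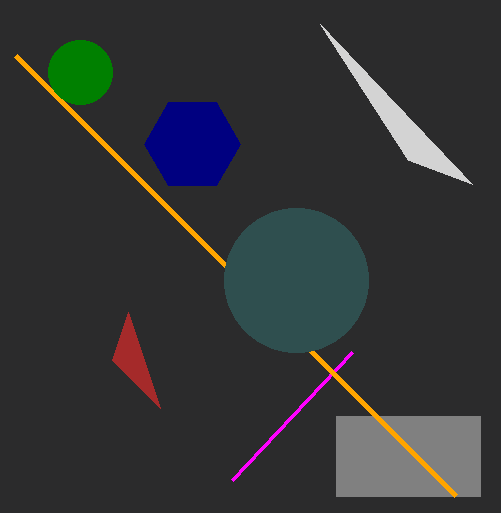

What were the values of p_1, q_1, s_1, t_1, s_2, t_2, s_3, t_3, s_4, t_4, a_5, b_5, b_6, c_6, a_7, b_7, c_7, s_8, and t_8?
p_1 = 336, q_1 = 416, s_1 = 480, t_1 = 496, s_2 = 160, t_2 = 408, s_3 = 352, t_3 = 352, s_4 = 16, t_4 = 56, a_5 = 296, b_5 = 280, b_6 = 72, c_6 = 32, a_7 = 192, b_7 = 144, c_7 = 48, s_8 = 320, t_8 = 24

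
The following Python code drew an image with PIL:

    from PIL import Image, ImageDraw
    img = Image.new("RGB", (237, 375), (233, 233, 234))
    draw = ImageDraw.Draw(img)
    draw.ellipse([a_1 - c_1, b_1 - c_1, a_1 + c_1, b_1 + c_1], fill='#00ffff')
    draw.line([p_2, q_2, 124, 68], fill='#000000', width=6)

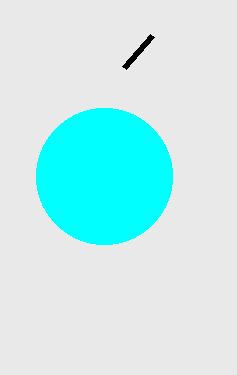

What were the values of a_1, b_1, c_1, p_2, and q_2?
a_1 = 104; b_1 = 176; c_1 = 68; p_2 = 152; q_2 = 36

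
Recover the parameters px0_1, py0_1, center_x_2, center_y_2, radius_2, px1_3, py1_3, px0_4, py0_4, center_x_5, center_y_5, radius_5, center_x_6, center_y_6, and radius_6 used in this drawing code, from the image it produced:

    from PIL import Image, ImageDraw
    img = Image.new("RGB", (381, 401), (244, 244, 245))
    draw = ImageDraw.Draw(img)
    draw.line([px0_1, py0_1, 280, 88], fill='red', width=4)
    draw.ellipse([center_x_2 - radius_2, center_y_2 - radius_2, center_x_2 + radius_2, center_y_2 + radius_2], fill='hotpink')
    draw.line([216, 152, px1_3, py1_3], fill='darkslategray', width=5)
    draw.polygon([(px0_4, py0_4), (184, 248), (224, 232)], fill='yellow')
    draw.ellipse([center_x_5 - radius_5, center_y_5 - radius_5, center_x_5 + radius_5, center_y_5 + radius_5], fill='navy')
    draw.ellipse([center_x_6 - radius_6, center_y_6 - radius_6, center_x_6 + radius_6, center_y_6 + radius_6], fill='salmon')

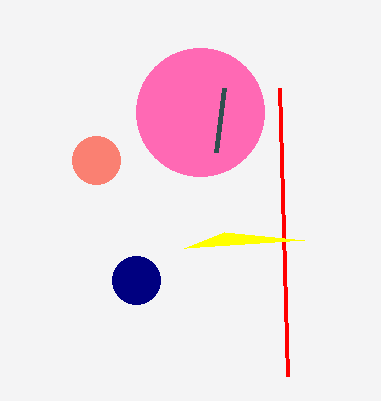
px0_1 = 288
py0_1 = 376
center_x_2 = 200
center_y_2 = 112
radius_2 = 64
px1_3 = 224
py1_3 = 88
px0_4 = 304
py0_4 = 240
center_x_5 = 136
center_y_5 = 280
radius_5 = 24
center_x_6 = 96
center_y_6 = 160
radius_6 = 24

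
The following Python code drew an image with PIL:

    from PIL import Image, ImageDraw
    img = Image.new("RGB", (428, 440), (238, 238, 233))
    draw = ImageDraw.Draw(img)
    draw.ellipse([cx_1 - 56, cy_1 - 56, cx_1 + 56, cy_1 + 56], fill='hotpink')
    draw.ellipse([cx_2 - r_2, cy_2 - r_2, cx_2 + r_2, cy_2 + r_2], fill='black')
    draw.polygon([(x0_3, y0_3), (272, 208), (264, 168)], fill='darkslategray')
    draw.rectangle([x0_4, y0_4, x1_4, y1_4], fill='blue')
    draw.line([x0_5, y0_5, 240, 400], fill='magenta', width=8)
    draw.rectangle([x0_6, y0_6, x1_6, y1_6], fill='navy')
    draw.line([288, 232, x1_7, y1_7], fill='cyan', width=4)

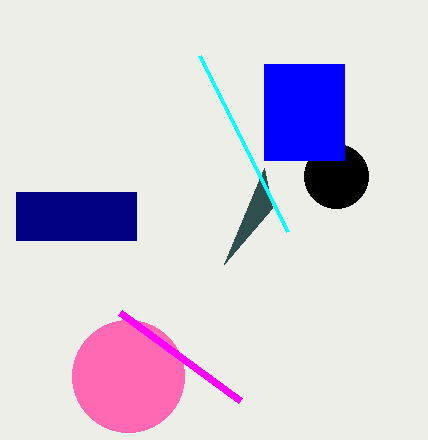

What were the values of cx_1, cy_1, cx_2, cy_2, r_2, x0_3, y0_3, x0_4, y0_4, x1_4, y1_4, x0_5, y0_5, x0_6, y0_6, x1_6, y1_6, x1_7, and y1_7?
cx_1 = 128; cy_1 = 376; cx_2 = 336; cy_2 = 176; r_2 = 32; x0_3 = 224; y0_3 = 264; x0_4 = 264; y0_4 = 64; x1_4 = 344; y1_4 = 160; x0_5 = 120; y0_5 = 312; x0_6 = 16; y0_6 = 192; x1_6 = 136; y1_6 = 240; x1_7 = 200; y1_7 = 56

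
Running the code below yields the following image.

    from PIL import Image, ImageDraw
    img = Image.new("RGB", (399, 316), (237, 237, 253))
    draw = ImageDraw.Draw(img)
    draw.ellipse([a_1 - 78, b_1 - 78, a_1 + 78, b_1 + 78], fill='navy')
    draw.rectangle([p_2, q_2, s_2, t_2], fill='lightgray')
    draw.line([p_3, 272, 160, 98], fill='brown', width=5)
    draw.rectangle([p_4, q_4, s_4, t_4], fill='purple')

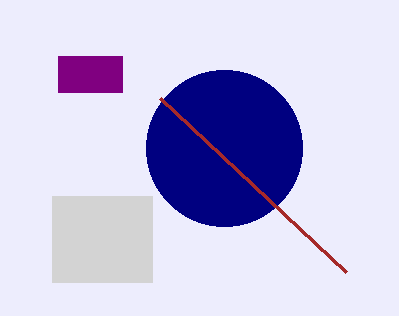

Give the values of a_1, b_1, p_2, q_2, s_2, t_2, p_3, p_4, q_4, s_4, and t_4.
a_1 = 224
b_1 = 148
p_2 = 52
q_2 = 196
s_2 = 152
t_2 = 282
p_3 = 346
p_4 = 58
q_4 = 56
s_4 = 122
t_4 = 92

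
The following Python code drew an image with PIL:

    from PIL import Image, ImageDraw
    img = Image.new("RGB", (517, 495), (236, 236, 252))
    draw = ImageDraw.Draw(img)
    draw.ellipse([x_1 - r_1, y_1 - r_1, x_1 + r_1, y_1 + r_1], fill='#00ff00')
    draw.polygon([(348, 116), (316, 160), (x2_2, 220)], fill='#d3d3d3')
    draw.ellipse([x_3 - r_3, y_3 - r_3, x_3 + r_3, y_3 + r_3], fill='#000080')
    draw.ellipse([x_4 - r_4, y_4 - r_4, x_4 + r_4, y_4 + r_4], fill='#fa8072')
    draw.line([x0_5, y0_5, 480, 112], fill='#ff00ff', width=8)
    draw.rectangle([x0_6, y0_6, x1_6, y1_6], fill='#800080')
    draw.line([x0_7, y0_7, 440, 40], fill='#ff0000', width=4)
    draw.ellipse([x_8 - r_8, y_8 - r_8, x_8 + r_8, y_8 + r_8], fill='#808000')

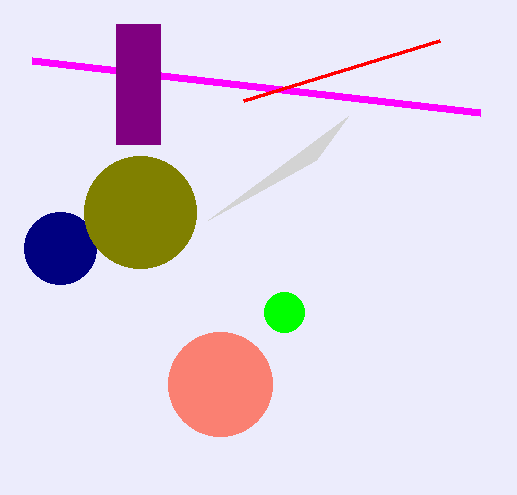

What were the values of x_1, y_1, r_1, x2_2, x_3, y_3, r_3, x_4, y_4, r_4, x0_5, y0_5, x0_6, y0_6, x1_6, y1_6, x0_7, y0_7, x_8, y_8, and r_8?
x_1 = 284; y_1 = 312; r_1 = 20; x2_2 = 208; x_3 = 60; y_3 = 248; r_3 = 36; x_4 = 220; y_4 = 384; r_4 = 52; x0_5 = 32; y0_5 = 60; x0_6 = 116; y0_6 = 24; x1_6 = 160; y1_6 = 144; x0_7 = 244; y0_7 = 100; x_8 = 140; y_8 = 212; r_8 = 56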